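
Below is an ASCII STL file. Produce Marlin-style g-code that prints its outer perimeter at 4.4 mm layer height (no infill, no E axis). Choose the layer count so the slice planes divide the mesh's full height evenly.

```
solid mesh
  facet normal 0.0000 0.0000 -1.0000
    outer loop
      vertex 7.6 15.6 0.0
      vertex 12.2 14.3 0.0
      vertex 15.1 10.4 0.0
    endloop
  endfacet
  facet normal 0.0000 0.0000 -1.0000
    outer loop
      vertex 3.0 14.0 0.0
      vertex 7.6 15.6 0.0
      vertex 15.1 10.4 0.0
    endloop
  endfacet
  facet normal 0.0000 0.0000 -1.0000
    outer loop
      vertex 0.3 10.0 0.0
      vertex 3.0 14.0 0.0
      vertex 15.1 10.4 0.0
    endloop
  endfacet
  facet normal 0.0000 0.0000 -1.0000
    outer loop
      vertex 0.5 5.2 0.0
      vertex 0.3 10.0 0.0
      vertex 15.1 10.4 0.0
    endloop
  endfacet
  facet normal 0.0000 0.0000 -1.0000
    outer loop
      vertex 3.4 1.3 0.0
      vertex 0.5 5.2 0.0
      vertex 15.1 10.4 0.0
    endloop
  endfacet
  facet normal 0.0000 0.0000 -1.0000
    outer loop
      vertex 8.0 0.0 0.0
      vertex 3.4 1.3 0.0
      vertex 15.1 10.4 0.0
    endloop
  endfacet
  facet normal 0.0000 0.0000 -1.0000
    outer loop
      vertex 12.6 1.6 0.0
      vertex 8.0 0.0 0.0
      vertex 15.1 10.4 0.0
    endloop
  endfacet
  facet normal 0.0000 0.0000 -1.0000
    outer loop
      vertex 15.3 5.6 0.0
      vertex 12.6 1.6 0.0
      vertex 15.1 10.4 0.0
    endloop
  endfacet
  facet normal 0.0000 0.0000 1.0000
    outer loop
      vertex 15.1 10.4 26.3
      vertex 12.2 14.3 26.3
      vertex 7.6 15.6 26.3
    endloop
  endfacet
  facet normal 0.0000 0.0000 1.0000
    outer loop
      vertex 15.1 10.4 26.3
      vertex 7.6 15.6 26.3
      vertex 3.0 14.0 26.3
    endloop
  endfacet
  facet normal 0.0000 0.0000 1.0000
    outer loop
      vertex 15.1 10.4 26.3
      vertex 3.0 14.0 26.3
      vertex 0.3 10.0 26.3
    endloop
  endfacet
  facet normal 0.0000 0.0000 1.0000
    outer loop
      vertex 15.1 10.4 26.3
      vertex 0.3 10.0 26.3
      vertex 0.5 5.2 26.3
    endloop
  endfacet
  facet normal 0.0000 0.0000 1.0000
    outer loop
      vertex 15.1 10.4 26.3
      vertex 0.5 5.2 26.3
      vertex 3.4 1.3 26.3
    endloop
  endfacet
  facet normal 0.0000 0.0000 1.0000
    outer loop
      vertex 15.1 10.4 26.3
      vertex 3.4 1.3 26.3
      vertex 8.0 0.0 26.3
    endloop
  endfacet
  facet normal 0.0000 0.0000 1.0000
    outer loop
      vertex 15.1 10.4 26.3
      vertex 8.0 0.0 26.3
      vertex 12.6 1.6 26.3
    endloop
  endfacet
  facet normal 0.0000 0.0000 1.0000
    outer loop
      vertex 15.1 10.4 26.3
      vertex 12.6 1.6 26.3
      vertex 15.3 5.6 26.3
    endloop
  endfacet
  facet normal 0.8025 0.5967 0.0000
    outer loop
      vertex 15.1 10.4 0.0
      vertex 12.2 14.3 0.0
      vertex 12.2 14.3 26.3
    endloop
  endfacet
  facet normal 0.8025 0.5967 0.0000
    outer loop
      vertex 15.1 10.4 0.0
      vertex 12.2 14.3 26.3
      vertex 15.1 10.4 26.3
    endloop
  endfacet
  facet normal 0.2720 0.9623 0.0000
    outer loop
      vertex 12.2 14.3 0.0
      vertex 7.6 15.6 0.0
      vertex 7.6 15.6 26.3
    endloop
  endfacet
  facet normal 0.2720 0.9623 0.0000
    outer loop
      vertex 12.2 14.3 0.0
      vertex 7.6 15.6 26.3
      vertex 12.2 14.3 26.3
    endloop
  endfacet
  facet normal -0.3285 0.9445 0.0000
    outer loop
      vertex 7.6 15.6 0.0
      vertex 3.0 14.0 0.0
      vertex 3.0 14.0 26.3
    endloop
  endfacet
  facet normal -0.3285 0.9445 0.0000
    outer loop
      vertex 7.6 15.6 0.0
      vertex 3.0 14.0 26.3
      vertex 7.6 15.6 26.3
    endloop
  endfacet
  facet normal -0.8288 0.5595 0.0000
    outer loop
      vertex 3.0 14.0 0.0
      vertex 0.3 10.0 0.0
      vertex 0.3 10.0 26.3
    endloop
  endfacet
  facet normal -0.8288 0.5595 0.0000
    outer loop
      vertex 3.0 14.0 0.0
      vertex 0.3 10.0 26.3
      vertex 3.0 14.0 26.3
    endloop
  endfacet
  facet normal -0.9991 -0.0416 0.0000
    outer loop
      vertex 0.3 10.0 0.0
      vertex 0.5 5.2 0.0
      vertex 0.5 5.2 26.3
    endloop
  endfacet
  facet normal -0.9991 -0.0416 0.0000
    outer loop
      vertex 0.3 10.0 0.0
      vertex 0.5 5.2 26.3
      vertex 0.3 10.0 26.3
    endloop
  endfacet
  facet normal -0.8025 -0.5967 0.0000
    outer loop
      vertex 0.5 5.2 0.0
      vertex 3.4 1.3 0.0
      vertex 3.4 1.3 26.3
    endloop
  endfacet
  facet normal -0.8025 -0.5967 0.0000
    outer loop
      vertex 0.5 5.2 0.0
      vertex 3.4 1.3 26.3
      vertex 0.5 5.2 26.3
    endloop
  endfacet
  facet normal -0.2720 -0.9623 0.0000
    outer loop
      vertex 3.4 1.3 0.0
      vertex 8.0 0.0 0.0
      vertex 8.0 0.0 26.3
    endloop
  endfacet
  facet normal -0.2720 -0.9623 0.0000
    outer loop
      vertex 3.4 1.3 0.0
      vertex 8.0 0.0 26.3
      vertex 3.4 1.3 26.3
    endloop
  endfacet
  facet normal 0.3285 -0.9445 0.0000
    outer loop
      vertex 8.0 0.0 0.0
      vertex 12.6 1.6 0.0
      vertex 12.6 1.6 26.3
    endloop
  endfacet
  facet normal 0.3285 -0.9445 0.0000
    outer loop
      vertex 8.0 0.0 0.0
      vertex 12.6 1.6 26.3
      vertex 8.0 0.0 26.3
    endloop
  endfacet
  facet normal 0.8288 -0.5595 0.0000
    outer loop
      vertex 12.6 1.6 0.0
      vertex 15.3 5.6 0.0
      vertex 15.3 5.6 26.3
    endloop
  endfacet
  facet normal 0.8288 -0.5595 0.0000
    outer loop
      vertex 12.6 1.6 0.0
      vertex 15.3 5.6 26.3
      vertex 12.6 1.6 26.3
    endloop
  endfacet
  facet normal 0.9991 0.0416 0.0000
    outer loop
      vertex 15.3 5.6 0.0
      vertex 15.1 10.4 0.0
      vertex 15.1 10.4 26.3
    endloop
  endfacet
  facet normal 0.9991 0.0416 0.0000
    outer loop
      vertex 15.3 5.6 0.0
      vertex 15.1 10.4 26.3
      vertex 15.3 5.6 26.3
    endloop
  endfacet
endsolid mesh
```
; perimeter-only toolpath
G21 ; units = mm
G90 ; absolute positioning
G28 ; home
; layer 1
G0 Z4.4
G0 X15.1 Y10.4
G1 X12.2 Y14.3
G1 X7.6 Y15.6
G1 X3.0 Y14.0
G1 X0.3 Y10.0
G1 X0.5 Y5.2
G1 X3.4 Y1.3
G1 X8.0 Y0.0
G1 X12.6 Y1.6
G1 X15.3 Y5.6
G1 X15.1 Y10.4
; layer 2
G0 Z8.8
G0 X15.1 Y10.4
G1 X12.2 Y14.3
G1 X7.6 Y15.6
G1 X3.0 Y14.0
G1 X0.3 Y10.0
G1 X0.5 Y5.2
G1 X3.4 Y1.3
G1 X8.0 Y0.0
G1 X12.6 Y1.6
G1 X15.3 Y5.6
G1 X15.1 Y10.4
; layer 3
G0 Z13.2
G0 X15.1 Y10.4
G1 X12.2 Y14.3
G1 X7.6 Y15.6
G1 X3.0 Y14.0
G1 X0.3 Y10.0
G1 X0.5 Y5.2
G1 X3.4 Y1.3
G1 X8.0 Y0.0
G1 X12.6 Y1.6
G1 X15.3 Y5.6
G1 X15.1 Y10.4
; layer 4
G0 Z17.5
G0 X15.1 Y10.4
G1 X12.2 Y14.3
G1 X7.6 Y15.6
G1 X3.0 Y14.0
G1 X0.3 Y10.0
G1 X0.5 Y5.2
G1 X3.4 Y1.3
G1 X8.0 Y0.0
G1 X12.6 Y1.6
G1 X15.3 Y5.6
G1 X15.1 Y10.4
; layer 5
G0 Z21.9
G0 X15.1 Y10.4
G1 X12.2 Y14.3
G1 X7.6 Y15.6
G1 X3.0 Y14.0
G1 X0.3 Y10.0
G1 X0.5 Y5.2
G1 X3.4 Y1.3
G1 X8.0 Y0.0
G1 X12.6 Y1.6
G1 X15.3 Y5.6
G1 X15.1 Y10.4
; layer 6
G0 Z26.3
G0 X15.1 Y10.4
G1 X12.2 Y14.3
G1 X7.6 Y15.6
G1 X3.0 Y14.0
G1 X0.3 Y10.0
G1 X0.5 Y5.2
G1 X3.4 Y1.3
G1 X8.0 Y0.0
G1 X12.6 Y1.6
G1 X15.3 Y5.6
G1 X15.1 Y10.4
M2 ; end

The solid is a regular 10-sided prism (a cylinder approximated with 10 flat sides), circumscribed radius ≈ 7.8 mm, height ≈ 26.3 mm. Slicing at Δz = 4.4 mm — 6 equal slices spanning the solid's height, so layer i sits at z = i·h/6 — gives 6 non-empty perimeters. Each is a 10-segment closed polygon; G0 lifts to the layer z and rapids to the start vertex, then G1 traces the edges.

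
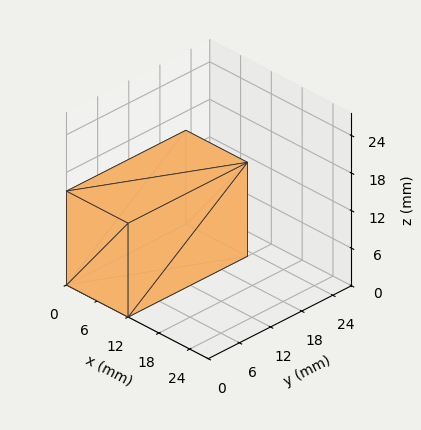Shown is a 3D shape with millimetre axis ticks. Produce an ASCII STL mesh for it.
Reading the render: the shape is a rectangular box, roughly 12 × 23 mm footprint and 15 mm tall (dimensions read to the nearest mm from the axis ticks). For the STL, each face is triangulated and given an outward normal.

solid part
  facet normal 0.0000 0.0000 -1.0000
    outer loop
      vertex 12.000 23.000 0.000
      vertex 12.000 0.000 0.000
      vertex 0.000 0.000 0.000
    endloop
  endfacet
  facet normal 0.0000 0.0000 -1.0000
    outer loop
      vertex 0.000 23.000 0.000
      vertex 12.000 23.000 0.000
      vertex 0.000 0.000 0.000
    endloop
  endfacet
  facet normal 0.0000 0.0000 1.0000
    outer loop
      vertex 0.000 0.000 15.000
      vertex 12.000 0.000 15.000
      vertex 12.000 23.000 15.000
    endloop
  endfacet
  facet normal 0.0000 0.0000 1.0000
    outer loop
      vertex 0.000 0.000 15.000
      vertex 12.000 23.000 15.000
      vertex 0.000 23.000 15.000
    endloop
  endfacet
  facet normal 0.0000 -1.0000 0.0000
    outer loop
      vertex 0.000 0.000 0.000
      vertex 12.000 0.000 0.000
      vertex 12.000 0.000 15.000
    endloop
  endfacet
  facet normal 0.0000 -1.0000 0.0000
    outer loop
      vertex 0.000 0.000 0.000
      vertex 12.000 0.000 15.000
      vertex 0.000 0.000 15.000
    endloop
  endfacet
  facet normal 0.0000 1.0000 0.0000
    outer loop
      vertex 12.000 23.000 15.000
      vertex 12.000 23.000 0.000
      vertex 0.000 23.000 0.000
    endloop
  endfacet
  facet normal 0.0000 1.0000 0.0000
    outer loop
      vertex 0.000 23.000 15.000
      vertex 12.000 23.000 15.000
      vertex 0.000 23.000 0.000
    endloop
  endfacet
  facet normal -1.0000 0.0000 0.0000
    outer loop
      vertex 0.000 23.000 15.000
      vertex 0.000 23.000 0.000
      vertex 0.000 0.000 0.000
    endloop
  endfacet
  facet normal -1.0000 0.0000 0.0000
    outer loop
      vertex 0.000 0.000 15.000
      vertex 0.000 23.000 15.000
      vertex 0.000 0.000 0.000
    endloop
  endfacet
  facet normal 1.0000 0.0000 0.0000
    outer loop
      vertex 12.000 0.000 0.000
      vertex 12.000 23.000 0.000
      vertex 12.000 23.000 15.000
    endloop
  endfacet
  facet normal 1.0000 0.0000 0.0000
    outer loop
      vertex 12.000 0.000 0.000
      vertex 12.000 23.000 15.000
      vertex 12.000 0.000 15.000
    endloop
  endfacet
endsolid part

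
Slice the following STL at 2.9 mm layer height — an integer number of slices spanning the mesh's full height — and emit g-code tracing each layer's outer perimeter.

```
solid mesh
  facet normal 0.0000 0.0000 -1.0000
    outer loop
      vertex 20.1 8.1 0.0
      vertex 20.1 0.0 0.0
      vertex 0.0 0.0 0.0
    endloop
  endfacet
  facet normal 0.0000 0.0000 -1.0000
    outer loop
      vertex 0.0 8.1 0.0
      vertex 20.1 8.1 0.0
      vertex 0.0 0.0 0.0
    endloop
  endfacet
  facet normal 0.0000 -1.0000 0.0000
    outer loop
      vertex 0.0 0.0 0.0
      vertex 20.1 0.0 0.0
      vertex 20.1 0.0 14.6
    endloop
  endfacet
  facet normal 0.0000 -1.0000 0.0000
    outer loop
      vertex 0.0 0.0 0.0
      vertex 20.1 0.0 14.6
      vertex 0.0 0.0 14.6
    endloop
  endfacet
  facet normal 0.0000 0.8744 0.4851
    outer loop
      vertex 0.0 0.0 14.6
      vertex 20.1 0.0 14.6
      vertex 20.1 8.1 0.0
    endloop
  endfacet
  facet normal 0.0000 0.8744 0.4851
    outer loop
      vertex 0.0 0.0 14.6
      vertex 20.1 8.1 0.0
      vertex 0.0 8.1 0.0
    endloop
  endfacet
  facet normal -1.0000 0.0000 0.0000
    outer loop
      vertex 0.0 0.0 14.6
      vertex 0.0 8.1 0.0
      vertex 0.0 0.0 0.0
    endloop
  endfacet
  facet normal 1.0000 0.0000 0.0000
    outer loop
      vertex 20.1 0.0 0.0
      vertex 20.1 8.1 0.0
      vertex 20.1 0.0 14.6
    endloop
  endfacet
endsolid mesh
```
; perimeter-only toolpath
G21 ; units = mm
G90 ; absolute positioning
G28 ; home
; layer 1
G0 Z2.9
G0 X0.0 Y0.0
G1 X20.1 Y0.0
G1 X20.1 Y6.5
G1 X0.0 Y6.5
G1 X0.0 Y0.0
; layer 2
G0 Z5.8
G0 X0.0 Y0.0
G1 X20.1 Y0.0
G1 X20.1 Y4.9
G1 X0.0 Y4.9
G1 X0.0 Y0.0
; layer 3
G0 Z8.8
G0 X0.0 Y0.0
G1 X20.1 Y0.0
G1 X20.1 Y3.2
G1 X0.0 Y3.2
G1 X0.0 Y0.0
; layer 4
G0 Z11.7
G0 X0.0 Y0.0
G1 X20.1 Y0.0
G1 X20.1 Y1.6
G1 X0.0 Y1.6
G1 X0.0 Y0.0
M2 ; end

The solid is a wedge (ramp): 20.1 × 8.1 mm base, rising to 14.6 mm along the y=0 edge and sloping linearly to z=0 at y=8.1. Slicing at Δz = 2.9 mm — 5 equal slices spanning the solid's height, so layer i sits at z = i·h/5 — gives 4 non-empty perimeters. Each is a 4-segment closed polygon; G0 lifts to the layer z and rapids to the start vertex, then G1 traces the edges. The cross-section shrinks linearly with z (the slice at the apex is degenerate and omitted).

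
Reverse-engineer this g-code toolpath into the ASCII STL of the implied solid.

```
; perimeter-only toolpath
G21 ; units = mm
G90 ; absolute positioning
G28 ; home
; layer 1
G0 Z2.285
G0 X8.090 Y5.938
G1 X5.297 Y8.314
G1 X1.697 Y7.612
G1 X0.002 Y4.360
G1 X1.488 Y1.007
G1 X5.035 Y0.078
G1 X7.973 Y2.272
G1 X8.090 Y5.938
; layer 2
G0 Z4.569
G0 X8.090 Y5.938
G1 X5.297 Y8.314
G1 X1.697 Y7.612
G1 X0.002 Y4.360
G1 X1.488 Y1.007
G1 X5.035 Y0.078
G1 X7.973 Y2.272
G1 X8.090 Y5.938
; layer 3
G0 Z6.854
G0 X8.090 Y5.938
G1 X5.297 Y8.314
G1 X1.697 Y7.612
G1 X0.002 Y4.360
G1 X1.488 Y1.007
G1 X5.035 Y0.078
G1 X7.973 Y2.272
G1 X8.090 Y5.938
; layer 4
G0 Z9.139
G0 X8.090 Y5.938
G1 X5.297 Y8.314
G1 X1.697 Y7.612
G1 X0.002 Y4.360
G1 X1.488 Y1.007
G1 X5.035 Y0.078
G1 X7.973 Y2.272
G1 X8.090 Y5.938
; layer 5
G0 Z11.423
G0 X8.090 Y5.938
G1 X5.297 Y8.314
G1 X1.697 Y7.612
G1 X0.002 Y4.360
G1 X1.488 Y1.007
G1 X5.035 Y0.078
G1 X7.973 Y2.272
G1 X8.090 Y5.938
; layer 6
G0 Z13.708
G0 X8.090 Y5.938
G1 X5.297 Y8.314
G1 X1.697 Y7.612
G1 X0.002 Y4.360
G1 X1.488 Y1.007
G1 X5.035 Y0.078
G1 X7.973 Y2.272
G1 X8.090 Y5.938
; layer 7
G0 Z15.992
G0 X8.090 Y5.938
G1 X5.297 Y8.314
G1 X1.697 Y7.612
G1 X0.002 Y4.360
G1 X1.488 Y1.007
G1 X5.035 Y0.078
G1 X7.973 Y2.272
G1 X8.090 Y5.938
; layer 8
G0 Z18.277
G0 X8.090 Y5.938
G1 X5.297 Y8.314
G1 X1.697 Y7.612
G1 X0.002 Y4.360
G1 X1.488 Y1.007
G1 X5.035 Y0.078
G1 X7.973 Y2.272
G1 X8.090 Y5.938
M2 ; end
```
solid part
  facet normal 0.0000 0.0000 -1.0000
    outer loop
      vertex 1.697 7.612 0.000
      vertex 5.297 8.314 0.000
      vertex 8.090 5.938 0.000
    endloop
  endfacet
  facet normal 0.0000 0.0000 -1.0000
    outer loop
      vertex 0.002 4.360 0.000
      vertex 1.697 7.612 0.000
      vertex 8.090 5.938 0.000
    endloop
  endfacet
  facet normal 0.0000 0.0000 -1.0000
    outer loop
      vertex 1.488 1.007 0.000
      vertex 0.002 4.360 0.000
      vertex 8.090 5.938 0.000
    endloop
  endfacet
  facet normal 0.0000 0.0000 -1.0000
    outer loop
      vertex 5.035 0.078 0.000
      vertex 1.488 1.007 0.000
      vertex 8.090 5.938 0.000
    endloop
  endfacet
  facet normal 0.0000 0.0000 -1.0000
    outer loop
      vertex 7.973 2.272 0.000
      vertex 5.035 0.078 0.000
      vertex 8.090 5.938 0.000
    endloop
  endfacet
  facet normal 0.0000 0.0000 1.0000
    outer loop
      vertex 8.090 5.938 18.277
      vertex 5.297 8.314 18.277
      vertex 1.697 7.612 18.277
    endloop
  endfacet
  facet normal 0.0000 0.0000 1.0000
    outer loop
      vertex 8.090 5.938 18.277
      vertex 1.697 7.612 18.277
      vertex 0.002 4.360 18.277
    endloop
  endfacet
  facet normal 0.0000 0.0000 1.0000
    outer loop
      vertex 8.090 5.938 18.277
      vertex 0.002 4.360 18.277
      vertex 1.488 1.007 18.277
    endloop
  endfacet
  facet normal 0.0000 0.0000 1.0000
    outer loop
      vertex 8.090 5.938 18.277
      vertex 1.488 1.007 18.277
      vertex 5.035 0.078 18.277
    endloop
  endfacet
  facet normal 0.0000 0.0000 1.0000
    outer loop
      vertex 8.090 5.938 18.277
      vertex 5.035 0.078 18.277
      vertex 7.973 2.272 18.277
    endloop
  endfacet
  facet normal 0.6480 0.7617 0.0000
    outer loop
      vertex 8.090 5.938 0.000
      vertex 5.297 8.314 0.000
      vertex 5.297 8.314 18.277
    endloop
  endfacet
  facet normal 0.6480 0.7617 0.0000
    outer loop
      vertex 8.090 5.938 0.000
      vertex 5.297 8.314 18.277
      vertex 8.090 5.938 18.277
    endloop
  endfacet
  facet normal -0.1914 0.9815 0.0000
    outer loop
      vertex 5.297 8.314 0.000
      vertex 1.697 7.612 0.000
      vertex 1.697 7.612 18.277
    endloop
  endfacet
  facet normal -0.1914 0.9815 0.0000
    outer loop
      vertex 5.297 8.314 0.000
      vertex 1.697 7.612 18.277
      vertex 5.297 8.314 18.277
    endloop
  endfacet
  facet normal -0.8868 0.4622 0.0000
    outer loop
      vertex 1.697 7.612 0.000
      vertex 0.002 4.360 0.000
      vertex 0.002 4.360 18.277
    endloop
  endfacet
  facet normal -0.8868 0.4622 0.0000
    outer loop
      vertex 1.697 7.612 0.000
      vertex 0.002 4.360 18.277
      vertex 1.697 7.612 18.277
    endloop
  endfacet
  facet normal -0.9142 -0.4052 0.0000
    outer loop
      vertex 0.002 4.360 0.000
      vertex 1.488 1.007 0.000
      vertex 1.488 1.007 18.277
    endloop
  endfacet
  facet normal -0.9142 -0.4052 0.0000
    outer loop
      vertex 0.002 4.360 0.000
      vertex 1.488 1.007 18.277
      vertex 0.002 4.360 18.277
    endloop
  endfacet
  facet normal -0.2534 -0.9674 0.0000
    outer loop
      vertex 1.488 1.007 0.000
      vertex 5.035 0.078 0.000
      vertex 5.035 0.078 18.277
    endloop
  endfacet
  facet normal -0.2534 -0.9674 0.0000
    outer loop
      vertex 1.488 1.007 0.000
      vertex 5.035 0.078 18.277
      vertex 1.488 1.007 18.277
    endloop
  endfacet
  facet normal 0.5983 -0.8012 0.0000
    outer loop
      vertex 5.035 0.078 0.000
      vertex 7.973 2.272 0.000
      vertex 7.973 2.272 18.277
    endloop
  endfacet
  facet normal 0.5983 -0.8012 0.0000
    outer loop
      vertex 5.035 0.078 0.000
      vertex 7.973 2.272 18.277
      vertex 5.035 0.078 18.277
    endloop
  endfacet
  facet normal 0.9995 -0.0319 0.0000
    outer loop
      vertex 7.973 2.272 0.000
      vertex 8.090 5.938 0.000
      vertex 8.090 5.938 18.277
    endloop
  endfacet
  facet normal 0.9995 -0.0319 0.0000
    outer loop
      vertex 7.973 2.272 0.000
      vertex 8.090 5.938 18.277
      vertex 7.973 2.272 18.277
    endloop
  endfacet
endsolid part

The G0 Z moves step by Δz≈2.285 mm. Every layer's G1 loop is the same polygon, so the solid is a straight extrusion of it from z=0 to z≈18.3. Closing with flat bottom and top caps and triangulating gives 24 facets — a regular 7-sided prism (a cylinder approximated with 7 flat sides), circumscribed radius ≈ 4.23 mm, height ≈ 18.3 mm.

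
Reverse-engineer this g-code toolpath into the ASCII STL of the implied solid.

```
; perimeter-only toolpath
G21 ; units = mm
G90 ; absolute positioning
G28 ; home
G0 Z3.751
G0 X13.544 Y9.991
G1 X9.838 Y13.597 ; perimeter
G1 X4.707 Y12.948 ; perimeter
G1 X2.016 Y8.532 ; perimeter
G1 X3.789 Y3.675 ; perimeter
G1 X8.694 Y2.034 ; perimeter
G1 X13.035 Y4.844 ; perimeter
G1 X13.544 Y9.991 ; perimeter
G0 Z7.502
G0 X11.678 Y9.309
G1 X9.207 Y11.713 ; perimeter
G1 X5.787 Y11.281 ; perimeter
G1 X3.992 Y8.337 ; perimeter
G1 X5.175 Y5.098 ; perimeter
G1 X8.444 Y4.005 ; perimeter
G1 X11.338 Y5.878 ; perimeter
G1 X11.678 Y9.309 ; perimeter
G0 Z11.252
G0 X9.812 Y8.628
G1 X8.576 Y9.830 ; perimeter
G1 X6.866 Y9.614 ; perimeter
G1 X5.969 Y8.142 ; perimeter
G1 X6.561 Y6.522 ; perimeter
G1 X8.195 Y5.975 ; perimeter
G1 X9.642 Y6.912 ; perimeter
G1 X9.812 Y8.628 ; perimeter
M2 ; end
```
solid part
  facet normal 0.0000 0.0000 -1.0000
    outer loop
      vertex 3.627 14.616 0.000
      vertex 10.468 15.481 0.000
      vertex 15.410 10.672 0.000
    endloop
  endfacet
  facet normal 0.0000 0.0000 -1.0000
    outer loop
      vertex 0.039 8.728 0.000
      vertex 3.627 14.616 0.000
      vertex 15.410 10.672 0.000
    endloop
  endfacet
  facet normal 0.0000 0.0000 -1.0000
    outer loop
      vertex 2.404 2.251 0.000
      vertex 0.039 8.728 0.000
      vertex 15.410 10.672 0.000
    endloop
  endfacet
  facet normal 0.0000 0.0000 -1.0000
    outer loop
      vertex 8.943 0.063 0.000
      vertex 2.404 2.251 0.000
      vertex 15.410 10.672 0.000
    endloop
  endfacet
  facet normal 0.0000 0.0000 -1.0000
    outer loop
      vertex 14.731 3.810 0.000
      vertex 8.943 0.063 0.000
      vertex 15.410 10.672 0.000
    endloop
  endfacet
  facet normal 0.6294 0.6468 0.4307
    outer loop
      vertex 15.410 10.672 0.000
      vertex 10.468 15.481 0.000
      vertex 7.946 7.946 15.003
    endloop
  endfacet
  facet normal -0.1132 0.8954 0.4307
    outer loop
      vertex 10.468 15.481 0.000
      vertex 3.627 14.616 0.000
      vertex 7.946 7.946 15.003
    endloop
  endfacet
  facet normal -0.7707 0.4696 0.4307
    outer loop
      vertex 3.627 14.616 0.000
      vertex 0.039 8.728 0.000
      vertex 7.946 7.946 15.003
    endloop
  endfacet
  facet normal -0.8478 -0.3096 0.4307
    outer loop
      vertex 0.039 8.728 0.000
      vertex 2.404 2.251 0.000
      vertex 7.946 7.946 15.003
    endloop
  endfacet
  facet normal -0.2864 -0.8559 0.4307
    outer loop
      vertex 2.404 2.251 0.000
      vertex 8.943 0.063 0.000
      vertex 7.946 7.946 15.003
    endloop
  endfacet
  facet normal 0.4905 -0.7576 0.4307
    outer loop
      vertex 8.943 0.063 0.000
      vertex 14.731 3.810 0.000
      vertex 7.946 7.946 15.003
    endloop
  endfacet
  facet normal 0.8981 -0.0889 0.4307
    outer loop
      vertex 14.731 3.810 0.000
      vertex 15.410 10.672 0.000
      vertex 7.946 7.946 15.003
    endloop
  endfacet
endsolid part

The G0 Z moves step by Δz≈3.751 mm. The G1 loops shrink linearly with z, so the solid tapers from its base footprint up to z≈15. Closing with a flat bottom cap and the tapered top and triangulating gives 12 facets — a regular 7-sided pyramid, base circumscribed radius ≈ 7.95 mm, apex at z ≈ 15 mm.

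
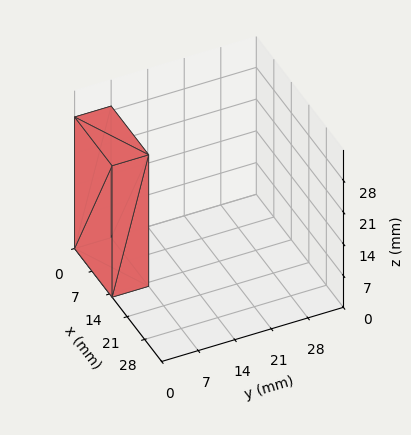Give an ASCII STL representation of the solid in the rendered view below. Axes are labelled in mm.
Reading the render: the shape is a rectangular box, roughly 15 × 7 mm footprint and 29 mm tall (dimensions read to the nearest mm from the axis ticks). For the STL, each face is triangulated and given an outward normal.

solid part
  facet normal 0.0000 0.0000 -1.0000
    outer loop
      vertex 15.00 7.00 0.00
      vertex 15.00 0.00 0.00
      vertex 0.00 0.00 0.00
    endloop
  endfacet
  facet normal 0.0000 0.0000 -1.0000
    outer loop
      vertex 0.00 7.00 0.00
      vertex 15.00 7.00 0.00
      vertex 0.00 0.00 0.00
    endloop
  endfacet
  facet normal 0.0000 0.0000 1.0000
    outer loop
      vertex 0.00 0.00 29.00
      vertex 15.00 0.00 29.00
      vertex 15.00 7.00 29.00
    endloop
  endfacet
  facet normal 0.0000 0.0000 1.0000
    outer loop
      vertex 0.00 0.00 29.00
      vertex 15.00 7.00 29.00
      vertex 0.00 7.00 29.00
    endloop
  endfacet
  facet normal 0.0000 -1.0000 0.0000
    outer loop
      vertex 0.00 0.00 0.00
      vertex 15.00 0.00 0.00
      vertex 15.00 0.00 29.00
    endloop
  endfacet
  facet normal 0.0000 -1.0000 0.0000
    outer loop
      vertex 0.00 0.00 0.00
      vertex 15.00 0.00 29.00
      vertex 0.00 0.00 29.00
    endloop
  endfacet
  facet normal 0.0000 1.0000 0.0000
    outer loop
      vertex 15.00 7.00 29.00
      vertex 15.00 7.00 0.00
      vertex 0.00 7.00 0.00
    endloop
  endfacet
  facet normal 0.0000 1.0000 0.0000
    outer loop
      vertex 0.00 7.00 29.00
      vertex 15.00 7.00 29.00
      vertex 0.00 7.00 0.00
    endloop
  endfacet
  facet normal -1.0000 0.0000 0.0000
    outer loop
      vertex 0.00 7.00 29.00
      vertex 0.00 7.00 0.00
      vertex 0.00 0.00 0.00
    endloop
  endfacet
  facet normal -1.0000 0.0000 0.0000
    outer loop
      vertex 0.00 0.00 29.00
      vertex 0.00 7.00 29.00
      vertex 0.00 0.00 0.00
    endloop
  endfacet
  facet normal 1.0000 0.0000 0.0000
    outer loop
      vertex 15.00 0.00 0.00
      vertex 15.00 7.00 0.00
      vertex 15.00 7.00 29.00
    endloop
  endfacet
  facet normal 1.0000 0.0000 0.0000
    outer loop
      vertex 15.00 0.00 0.00
      vertex 15.00 7.00 29.00
      vertex 15.00 0.00 29.00
    endloop
  endfacet
endsolid part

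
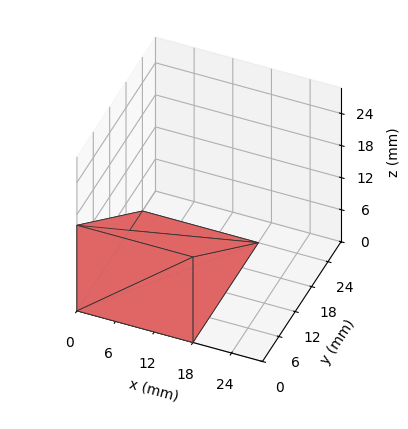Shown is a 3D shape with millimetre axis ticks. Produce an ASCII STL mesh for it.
Reading the render: the shape is a wedge (ramp): 18 × 24 mm base, rising to 16 mm along the y=0 edge and sloping linearly to z=0 at y=24 (dimensions read to the nearest mm from the axis ticks). For the STL, each face is triangulated and given an outward normal.

solid part
  facet normal 0.0000 0.0000 -1.0000
    outer loop
      vertex 18.00 24.00 0.00
      vertex 18.00 0.00 0.00
      vertex 0.00 0.00 0.00
    endloop
  endfacet
  facet normal 0.0000 0.0000 -1.0000
    outer loop
      vertex 0.00 24.00 0.00
      vertex 18.00 24.00 0.00
      vertex 0.00 0.00 0.00
    endloop
  endfacet
  facet normal 0.0000 -1.0000 0.0000
    outer loop
      vertex 0.00 0.00 0.00
      vertex 18.00 0.00 0.00
      vertex 18.00 0.00 16.00
    endloop
  endfacet
  facet normal 0.0000 -1.0000 0.0000
    outer loop
      vertex 0.00 0.00 0.00
      vertex 18.00 0.00 16.00
      vertex 0.00 0.00 16.00
    endloop
  endfacet
  facet normal 0.0000 0.5547 0.8321
    outer loop
      vertex 0.00 0.00 16.00
      vertex 18.00 0.00 16.00
      vertex 18.00 24.00 0.00
    endloop
  endfacet
  facet normal 0.0000 0.5547 0.8321
    outer loop
      vertex 0.00 0.00 16.00
      vertex 18.00 24.00 0.00
      vertex 0.00 24.00 0.00
    endloop
  endfacet
  facet normal -1.0000 0.0000 0.0000
    outer loop
      vertex 0.00 0.00 16.00
      vertex 0.00 24.00 0.00
      vertex 0.00 0.00 0.00
    endloop
  endfacet
  facet normal 1.0000 0.0000 0.0000
    outer loop
      vertex 18.00 0.00 0.00
      vertex 18.00 24.00 0.00
      vertex 18.00 0.00 16.00
    endloop
  endfacet
endsolid part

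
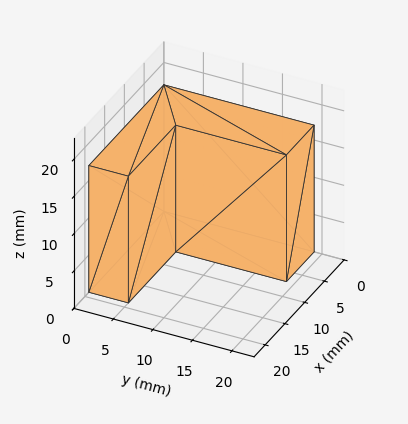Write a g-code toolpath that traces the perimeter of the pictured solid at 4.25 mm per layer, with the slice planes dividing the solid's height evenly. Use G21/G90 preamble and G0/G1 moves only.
Reading the render: the shape is an L-shaped prism: outer 19 × 19 mm, arm thicknesses ≈ 5 mm (horizontal) and 7 mm (vertical), extruded 17 mm in z (dimensions read to the nearest mm from the axis ticks). For the g-code, the solid's height is divided into equal slices at the stated Δz and each level perimeter traced with G1 moves after a G0 lift.

; perimeter-only toolpath
G21 ; units = mm
G90 ; absolute positioning
G28 ; home
; layer 1
G0 Z4.25
G0 X0.00 Y0.00
G1 X19.00 Y0.00
G1 X19.00 Y5.00
G1 X7.00 Y5.00
G1 X7.00 Y19.00
G1 X0.00 Y19.00
G1 X0.00 Y0.00
; layer 2
G0 Z8.50
G0 X0.00 Y0.00
G1 X19.00 Y0.00
G1 X19.00 Y5.00
G1 X7.00 Y5.00
G1 X7.00 Y19.00
G1 X0.00 Y19.00
G1 X0.00 Y0.00
; layer 3
G0 Z12.75
G0 X0.00 Y0.00
G1 X19.00 Y0.00
G1 X19.00 Y5.00
G1 X7.00 Y5.00
G1 X7.00 Y19.00
G1 X0.00 Y19.00
G1 X0.00 Y0.00
; layer 4
G0 Z17.00
G0 X0.00 Y0.00
G1 X19.00 Y0.00
G1 X19.00 Y5.00
G1 X7.00 Y5.00
G1 X7.00 Y19.00
G1 X0.00 Y19.00
G1 X0.00 Y0.00
M2 ; end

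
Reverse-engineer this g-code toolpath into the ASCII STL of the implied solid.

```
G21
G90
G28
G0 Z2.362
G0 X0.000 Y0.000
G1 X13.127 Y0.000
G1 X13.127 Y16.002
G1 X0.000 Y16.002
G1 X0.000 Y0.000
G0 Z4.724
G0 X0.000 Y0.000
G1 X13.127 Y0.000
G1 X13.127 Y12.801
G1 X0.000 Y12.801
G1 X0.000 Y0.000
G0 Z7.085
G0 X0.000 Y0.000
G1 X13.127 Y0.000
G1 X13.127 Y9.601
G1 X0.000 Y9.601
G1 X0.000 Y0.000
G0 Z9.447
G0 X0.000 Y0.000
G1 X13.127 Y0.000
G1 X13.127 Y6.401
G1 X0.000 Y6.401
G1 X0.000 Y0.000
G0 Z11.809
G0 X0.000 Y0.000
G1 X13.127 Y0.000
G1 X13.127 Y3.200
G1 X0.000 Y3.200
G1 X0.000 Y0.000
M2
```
solid part
  facet normal 0.0000 0.0000 -1.0000
    outer loop
      vertex 13.127 19.202 0.000
      vertex 13.127 0.000 0.000
      vertex 0.000 0.000 0.000
    endloop
  endfacet
  facet normal 0.0000 0.0000 -1.0000
    outer loop
      vertex 0.000 19.202 0.000
      vertex 13.127 19.202 0.000
      vertex 0.000 0.000 0.000
    endloop
  endfacet
  facet normal 0.0000 -1.0000 0.0000
    outer loop
      vertex 0.000 0.000 0.000
      vertex 13.127 0.000 0.000
      vertex 13.127 0.000 14.171
    endloop
  endfacet
  facet normal 0.0000 -1.0000 0.0000
    outer loop
      vertex 0.000 0.000 0.000
      vertex 13.127 0.000 14.171
      vertex 0.000 0.000 14.171
    endloop
  endfacet
  facet normal 0.0000 0.5938 0.8046
    outer loop
      vertex 0.000 0.000 14.171
      vertex 13.127 0.000 14.171
      vertex 13.127 19.202 0.000
    endloop
  endfacet
  facet normal 0.0000 0.5938 0.8046
    outer loop
      vertex 0.000 0.000 14.171
      vertex 13.127 19.202 0.000
      vertex 0.000 19.202 0.000
    endloop
  endfacet
  facet normal -1.0000 0.0000 0.0000
    outer loop
      vertex 0.000 0.000 14.171
      vertex 0.000 19.202 0.000
      vertex 0.000 0.000 0.000
    endloop
  endfacet
  facet normal 1.0000 0.0000 0.0000
    outer loop
      vertex 13.127 0.000 0.000
      vertex 13.127 19.202 0.000
      vertex 13.127 0.000 14.171
    endloop
  endfacet
endsolid part

The G0 Z moves step by Δz≈2.362 mm. The G1 loops shrink linearly with z, so the solid tapers from its base footprint up to z≈14.2. Closing with a flat bottom cap and the tapered top and triangulating gives 8 facets — a wedge (ramp): 13.1 × 19.2 mm base, rising to 14.2 mm along the y=0 edge and sloping linearly to z=0 at y=19.2.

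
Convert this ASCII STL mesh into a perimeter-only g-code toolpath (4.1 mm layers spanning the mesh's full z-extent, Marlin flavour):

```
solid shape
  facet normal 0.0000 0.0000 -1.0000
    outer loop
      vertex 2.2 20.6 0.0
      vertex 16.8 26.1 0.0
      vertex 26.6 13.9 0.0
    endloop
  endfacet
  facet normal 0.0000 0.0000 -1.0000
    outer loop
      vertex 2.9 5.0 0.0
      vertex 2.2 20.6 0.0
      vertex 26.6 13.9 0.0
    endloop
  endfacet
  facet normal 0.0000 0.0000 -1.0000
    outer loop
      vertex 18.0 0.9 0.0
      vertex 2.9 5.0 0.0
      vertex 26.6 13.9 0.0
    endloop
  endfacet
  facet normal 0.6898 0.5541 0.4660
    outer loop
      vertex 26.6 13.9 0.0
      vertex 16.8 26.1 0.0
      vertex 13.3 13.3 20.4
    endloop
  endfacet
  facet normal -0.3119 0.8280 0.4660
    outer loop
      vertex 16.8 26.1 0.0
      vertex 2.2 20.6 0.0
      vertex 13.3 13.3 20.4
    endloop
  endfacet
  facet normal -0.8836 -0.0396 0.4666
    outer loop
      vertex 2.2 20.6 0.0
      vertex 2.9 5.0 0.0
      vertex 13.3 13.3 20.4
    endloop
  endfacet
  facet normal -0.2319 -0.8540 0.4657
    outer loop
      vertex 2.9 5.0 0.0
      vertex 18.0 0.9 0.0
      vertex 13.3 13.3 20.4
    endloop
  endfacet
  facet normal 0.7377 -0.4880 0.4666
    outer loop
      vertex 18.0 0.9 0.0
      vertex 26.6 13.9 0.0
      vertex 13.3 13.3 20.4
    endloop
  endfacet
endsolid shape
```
; perimeter-only toolpath
G21 ; units = mm
G90 ; absolute positioning
G28 ; home
; layer 1
G0 Z4.1
G0 X23.9 Y13.8
G1 X16.1 Y23.5
G1 X4.4 Y19.1
G1 X5.0 Y6.7
G1 X17.1 Y3.4
G1 X23.9 Y13.8
; layer 2
G0 Z8.2
G0 X21.3 Y13.7
G1 X15.4 Y21.0
G1 X6.6 Y17.7
G1 X7.1 Y8.3
G1 X16.1 Y5.9
G1 X21.3 Y13.7
; layer 3
G0 Z12.2
G0 X18.6 Y13.5
G1 X14.7 Y18.4
G1 X8.9 Y16.2
G1 X9.1 Y10.0
G1 X15.2 Y8.3
G1 X18.6 Y13.5
; layer 4
G0 Z16.3
G0 X16.0 Y13.4
G1 X14.0 Y15.9
G1 X11.1 Y14.8
G1 X11.2 Y11.6
G1 X14.2 Y10.8
G1 X16.0 Y13.4
M2 ; end

The solid is a regular 5-sided pyramid, base circumscribed radius ≈ 13.3 mm, apex at z ≈ 20.4 mm. Slicing at Δz = 4.1 mm — 5 equal slices spanning the solid's height, so layer i sits at z = i·h/5 — gives 4 non-empty perimeters. Each is a 5-segment closed polygon; G0 lifts to the layer z and rapids to the start vertex, then G1 traces the edges. The cross-section shrinks linearly with z (the slice at the apex is degenerate and omitted).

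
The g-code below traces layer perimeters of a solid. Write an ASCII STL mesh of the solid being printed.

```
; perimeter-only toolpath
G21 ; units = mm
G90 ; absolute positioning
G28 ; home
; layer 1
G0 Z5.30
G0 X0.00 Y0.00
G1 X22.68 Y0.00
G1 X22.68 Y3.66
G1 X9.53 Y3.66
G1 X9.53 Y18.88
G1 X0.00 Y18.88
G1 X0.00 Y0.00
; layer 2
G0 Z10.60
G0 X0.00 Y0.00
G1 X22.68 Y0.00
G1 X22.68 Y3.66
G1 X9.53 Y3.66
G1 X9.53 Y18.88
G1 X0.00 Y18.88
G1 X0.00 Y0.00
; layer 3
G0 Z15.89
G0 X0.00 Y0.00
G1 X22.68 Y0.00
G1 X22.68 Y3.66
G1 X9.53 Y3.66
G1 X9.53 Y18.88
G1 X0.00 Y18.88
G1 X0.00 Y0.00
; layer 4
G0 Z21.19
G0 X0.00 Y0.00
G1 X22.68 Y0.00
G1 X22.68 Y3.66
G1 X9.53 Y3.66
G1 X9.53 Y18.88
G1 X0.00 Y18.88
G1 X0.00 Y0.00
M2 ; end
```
solid part
  facet normal 0.0000 0.0000 -1.0000
    outer loop
      vertex 22.68 3.66 0.00
      vertex 22.68 0.00 0.00
      vertex 0.00 0.00 0.00
    endloop
  endfacet
  facet normal 0.0000 0.0000 -1.0000
    outer loop
      vertex 9.53 3.66 0.00
      vertex 22.68 3.66 0.00
      vertex 0.00 0.00 0.00
    endloop
  endfacet
  facet normal 0.0000 0.0000 -1.0000
    outer loop
      vertex 9.53 18.88 0.00
      vertex 9.53 3.66 0.00
      vertex 0.00 0.00 0.00
    endloop
  endfacet
  facet normal 0.0000 0.0000 -1.0000
    outer loop
      vertex 0.00 18.88 0.00
      vertex 9.53 18.88 0.00
      vertex 0.00 0.00 0.00
    endloop
  endfacet
  facet normal 0.0000 0.0000 1.0000
    outer loop
      vertex 0.00 0.00 21.19
      vertex 22.68 0.00 21.19
      vertex 22.68 3.66 21.19
    endloop
  endfacet
  facet normal 0.0000 0.0000 1.0000
    outer loop
      vertex 0.00 0.00 21.19
      vertex 22.68 3.66 21.19
      vertex 9.53 3.66 21.19
    endloop
  endfacet
  facet normal 0.0000 0.0000 1.0000
    outer loop
      vertex 0.00 0.00 21.19
      vertex 9.53 3.66 21.19
      vertex 9.53 18.88 21.19
    endloop
  endfacet
  facet normal 0.0000 0.0000 1.0000
    outer loop
      vertex 0.00 0.00 21.19
      vertex 9.53 18.88 21.19
      vertex 0.00 18.88 21.19
    endloop
  endfacet
  facet normal 0.0000 -1.0000 0.0000
    outer loop
      vertex 0.00 0.00 0.00
      vertex 22.68 0.00 0.00
      vertex 22.68 0.00 21.19
    endloop
  endfacet
  facet normal 0.0000 -1.0000 0.0000
    outer loop
      vertex 0.00 0.00 0.00
      vertex 22.68 0.00 21.19
      vertex 0.00 0.00 21.19
    endloop
  endfacet
  facet normal 1.0000 0.0000 0.0000
    outer loop
      vertex 22.68 0.00 0.00
      vertex 22.68 3.66 0.00
      vertex 22.68 3.66 21.19
    endloop
  endfacet
  facet normal 1.0000 0.0000 0.0000
    outer loop
      vertex 22.68 0.00 0.00
      vertex 22.68 3.66 21.19
      vertex 22.68 0.00 21.19
    endloop
  endfacet
  facet normal 0.0000 1.0000 0.0000
    outer loop
      vertex 22.68 3.66 0.00
      vertex 9.53 3.66 0.00
      vertex 9.53 3.66 21.19
    endloop
  endfacet
  facet normal 0.0000 1.0000 0.0000
    outer loop
      vertex 22.68 3.66 0.00
      vertex 9.53 3.66 21.19
      vertex 22.68 3.66 21.19
    endloop
  endfacet
  facet normal 1.0000 0.0000 0.0000
    outer loop
      vertex 9.53 3.66 0.00
      vertex 9.53 18.88 0.00
      vertex 9.53 18.88 21.19
    endloop
  endfacet
  facet normal 1.0000 0.0000 0.0000
    outer loop
      vertex 9.53 3.66 0.00
      vertex 9.53 18.88 21.19
      vertex 9.53 3.66 21.19
    endloop
  endfacet
  facet normal 0.0000 1.0000 0.0000
    outer loop
      vertex 9.53 18.88 0.00
      vertex 0.00 18.88 0.00
      vertex 0.00 18.88 21.19
    endloop
  endfacet
  facet normal 0.0000 1.0000 0.0000
    outer loop
      vertex 9.53 18.88 0.00
      vertex 0.00 18.88 21.19
      vertex 9.53 18.88 21.19
    endloop
  endfacet
  facet normal -1.0000 0.0000 0.0000
    outer loop
      vertex 0.00 18.88 0.00
      vertex 0.00 0.00 0.00
      vertex 0.00 0.00 21.19
    endloop
  endfacet
  facet normal -1.0000 0.0000 0.0000
    outer loop
      vertex 0.00 18.88 0.00
      vertex 0.00 0.00 21.19
      vertex 0.00 18.88 21.19
    endloop
  endfacet
endsolid part

The G0 Z moves step by Δz≈5.30 mm. Every layer's G1 loop is the same polygon, so the solid is a straight extrusion of it from z=0 to z≈21.2. Closing with flat bottom and top caps and triangulating gives 20 facets — an L-shaped prism: outer 22.7 × 18.9 mm, arm thicknesses ≈ 3.66 mm (horizontal) and 9.53 mm (vertical), extruded 21.2 mm in z.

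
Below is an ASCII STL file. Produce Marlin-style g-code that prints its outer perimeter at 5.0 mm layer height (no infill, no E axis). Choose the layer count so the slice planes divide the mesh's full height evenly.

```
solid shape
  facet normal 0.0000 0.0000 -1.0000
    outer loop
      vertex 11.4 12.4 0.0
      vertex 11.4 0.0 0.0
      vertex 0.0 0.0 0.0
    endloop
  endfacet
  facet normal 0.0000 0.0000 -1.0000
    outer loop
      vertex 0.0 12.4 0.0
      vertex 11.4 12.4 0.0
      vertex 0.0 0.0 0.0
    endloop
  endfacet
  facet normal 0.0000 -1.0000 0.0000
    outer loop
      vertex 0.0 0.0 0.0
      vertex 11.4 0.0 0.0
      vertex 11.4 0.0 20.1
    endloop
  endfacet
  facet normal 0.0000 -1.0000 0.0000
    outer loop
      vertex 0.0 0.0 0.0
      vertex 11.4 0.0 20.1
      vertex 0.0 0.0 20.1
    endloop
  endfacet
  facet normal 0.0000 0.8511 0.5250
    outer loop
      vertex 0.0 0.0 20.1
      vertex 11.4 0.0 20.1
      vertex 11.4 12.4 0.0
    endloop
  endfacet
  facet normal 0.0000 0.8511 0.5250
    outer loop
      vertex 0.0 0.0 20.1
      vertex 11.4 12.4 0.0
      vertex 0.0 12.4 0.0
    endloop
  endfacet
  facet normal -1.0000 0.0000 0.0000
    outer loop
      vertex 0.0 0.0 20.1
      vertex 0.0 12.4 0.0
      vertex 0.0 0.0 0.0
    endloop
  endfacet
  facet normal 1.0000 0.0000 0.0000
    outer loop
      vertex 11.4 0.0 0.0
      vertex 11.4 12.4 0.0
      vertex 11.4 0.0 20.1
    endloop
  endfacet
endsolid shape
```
; perimeter-only toolpath
G21 ; units = mm
G90 ; absolute positioning
G28 ; home
; layer 1
G0 Z5.0
G0 X0.0 Y0.0
G1 X11.4 Y0.0
G1 X11.4 Y9.3
G1 X0.0 Y9.3
G1 X0.0 Y0.0
; layer 2
G0 Z10.1
G0 X0.0 Y0.0
G1 X11.4 Y0.0
G1 X11.4 Y6.2
G1 X0.0 Y6.2
G1 X0.0 Y0.0
; layer 3
G0 Z15.1
G0 X0.0 Y0.0
G1 X11.4 Y0.0
G1 X11.4 Y3.1
G1 X0.0 Y3.1
G1 X0.0 Y0.0
M2 ; end

The solid is a wedge (ramp): 11.4 × 12.4 mm base, rising to 20.1 mm along the y=0 edge and sloping linearly to z=0 at y=12.4. Slicing at Δz = 5.0 mm — 4 equal slices spanning the solid's height, so layer i sits at z = i·h/4 — gives 3 non-empty perimeters. Each is a 4-segment closed polygon; G0 lifts to the layer z and rapids to the start vertex, then G1 traces the edges. The cross-section shrinks linearly with z (the slice at the apex is degenerate and omitted).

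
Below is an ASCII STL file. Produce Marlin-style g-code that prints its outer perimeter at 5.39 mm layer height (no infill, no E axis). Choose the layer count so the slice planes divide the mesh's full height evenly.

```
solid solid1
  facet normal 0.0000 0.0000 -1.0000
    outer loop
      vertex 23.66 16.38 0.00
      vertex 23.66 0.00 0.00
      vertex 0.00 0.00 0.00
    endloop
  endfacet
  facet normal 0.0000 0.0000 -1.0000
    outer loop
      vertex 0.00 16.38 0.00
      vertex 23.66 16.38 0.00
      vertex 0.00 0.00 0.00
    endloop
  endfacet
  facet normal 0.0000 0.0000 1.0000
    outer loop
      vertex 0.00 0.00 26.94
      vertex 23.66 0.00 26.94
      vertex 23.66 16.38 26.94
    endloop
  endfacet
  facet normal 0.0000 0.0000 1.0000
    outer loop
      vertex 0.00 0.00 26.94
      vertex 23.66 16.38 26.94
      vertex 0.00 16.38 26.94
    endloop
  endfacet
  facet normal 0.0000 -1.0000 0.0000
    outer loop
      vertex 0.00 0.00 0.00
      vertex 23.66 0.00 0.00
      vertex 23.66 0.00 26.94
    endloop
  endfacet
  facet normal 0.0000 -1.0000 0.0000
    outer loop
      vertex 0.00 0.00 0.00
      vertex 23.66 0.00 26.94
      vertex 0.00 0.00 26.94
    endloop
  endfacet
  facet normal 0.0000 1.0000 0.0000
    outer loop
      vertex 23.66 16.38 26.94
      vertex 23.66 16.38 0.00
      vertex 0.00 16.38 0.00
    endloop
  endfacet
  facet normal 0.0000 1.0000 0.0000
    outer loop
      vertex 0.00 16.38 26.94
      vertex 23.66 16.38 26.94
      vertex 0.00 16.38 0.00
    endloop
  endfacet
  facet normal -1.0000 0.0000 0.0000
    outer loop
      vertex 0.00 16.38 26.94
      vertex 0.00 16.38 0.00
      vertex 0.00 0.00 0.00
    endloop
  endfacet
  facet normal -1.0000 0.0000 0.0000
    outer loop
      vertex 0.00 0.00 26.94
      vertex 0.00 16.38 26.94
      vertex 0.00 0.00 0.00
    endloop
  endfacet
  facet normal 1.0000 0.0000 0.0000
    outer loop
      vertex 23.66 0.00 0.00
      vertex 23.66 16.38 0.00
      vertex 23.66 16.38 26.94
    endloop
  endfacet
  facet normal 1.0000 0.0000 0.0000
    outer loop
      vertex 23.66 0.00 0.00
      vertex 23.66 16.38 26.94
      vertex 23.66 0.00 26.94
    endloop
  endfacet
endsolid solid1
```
; perimeter-only toolpath
G21 ; units = mm
G90 ; absolute positioning
G28 ; home
; layer 1
G0 Z5.39
G0 X0.00 Y0.00
G1 X23.66 Y0.00
G1 X23.66 Y16.38
G1 X0.00 Y16.38
G1 X0.00 Y0.00
; layer 2
G0 Z10.78
G0 X0.00 Y0.00
G1 X23.66 Y0.00
G1 X23.66 Y16.38
G1 X0.00 Y16.38
G1 X0.00 Y0.00
; layer 3
G0 Z16.16
G0 X0.00 Y0.00
G1 X23.66 Y0.00
G1 X23.66 Y16.38
G1 X0.00 Y16.38
G1 X0.00 Y0.00
; layer 4
G0 Z21.55
G0 X0.00 Y0.00
G1 X23.66 Y0.00
G1 X23.66 Y16.38
G1 X0.00 Y16.38
G1 X0.00 Y0.00
; layer 5
G0 Z26.94
G0 X0.00 Y0.00
G1 X23.66 Y0.00
G1 X23.66 Y16.38
G1 X0.00 Y16.38
G1 X0.00 Y0.00
M2 ; end

The solid is a rectangular box, roughly 23.7 × 16.4 mm footprint and 26.9 mm tall. Slicing at Δz = 5.39 mm — 5 equal slices spanning the solid's height, so layer i sits at z = i·h/5 — gives 5 non-empty perimeters. Each is a 4-segment closed polygon; G0 lifts to the layer z and rapids to the start vertex, then G1 traces the edges.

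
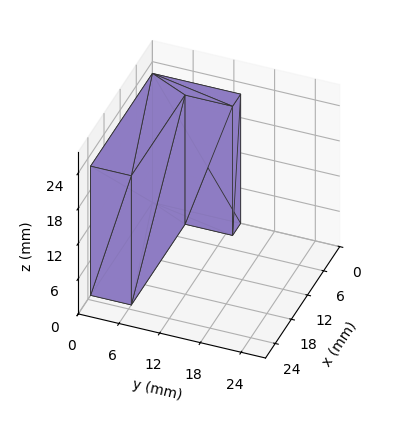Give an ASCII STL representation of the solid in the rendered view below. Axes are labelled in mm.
Reading the render: the shape is an L-shaped prism: outer 23 × 13 mm, arm thicknesses ≈ 6 mm (horizontal) and 3 mm (vertical), extruded 22 mm in z (dimensions read to the nearest mm from the axis ticks). For the STL, each face is triangulated and given an outward normal.

solid part
  facet normal 0.0000 0.0000 -1.0000
    outer loop
      vertex 23.000 6.000 0.000
      vertex 23.000 0.000 0.000
      vertex 0.000 0.000 0.000
    endloop
  endfacet
  facet normal 0.0000 0.0000 -1.0000
    outer loop
      vertex 3.000 6.000 0.000
      vertex 23.000 6.000 0.000
      vertex 0.000 0.000 0.000
    endloop
  endfacet
  facet normal 0.0000 0.0000 -1.0000
    outer loop
      vertex 3.000 13.000 0.000
      vertex 3.000 6.000 0.000
      vertex 0.000 0.000 0.000
    endloop
  endfacet
  facet normal 0.0000 0.0000 -1.0000
    outer loop
      vertex 0.000 13.000 0.000
      vertex 3.000 13.000 0.000
      vertex 0.000 0.000 0.000
    endloop
  endfacet
  facet normal 0.0000 0.0000 1.0000
    outer loop
      vertex 0.000 0.000 22.000
      vertex 23.000 0.000 22.000
      vertex 23.000 6.000 22.000
    endloop
  endfacet
  facet normal 0.0000 0.0000 1.0000
    outer loop
      vertex 0.000 0.000 22.000
      vertex 23.000 6.000 22.000
      vertex 3.000 6.000 22.000
    endloop
  endfacet
  facet normal 0.0000 0.0000 1.0000
    outer loop
      vertex 0.000 0.000 22.000
      vertex 3.000 6.000 22.000
      vertex 3.000 13.000 22.000
    endloop
  endfacet
  facet normal 0.0000 0.0000 1.0000
    outer loop
      vertex 0.000 0.000 22.000
      vertex 3.000 13.000 22.000
      vertex 0.000 13.000 22.000
    endloop
  endfacet
  facet normal 0.0000 -1.0000 0.0000
    outer loop
      vertex 0.000 0.000 0.000
      vertex 23.000 0.000 0.000
      vertex 23.000 0.000 22.000
    endloop
  endfacet
  facet normal 0.0000 -1.0000 0.0000
    outer loop
      vertex 0.000 0.000 0.000
      vertex 23.000 0.000 22.000
      vertex 0.000 0.000 22.000
    endloop
  endfacet
  facet normal 1.0000 0.0000 0.0000
    outer loop
      vertex 23.000 0.000 0.000
      vertex 23.000 6.000 0.000
      vertex 23.000 6.000 22.000
    endloop
  endfacet
  facet normal 1.0000 0.0000 0.0000
    outer loop
      vertex 23.000 0.000 0.000
      vertex 23.000 6.000 22.000
      vertex 23.000 0.000 22.000
    endloop
  endfacet
  facet normal 0.0000 1.0000 0.0000
    outer loop
      vertex 23.000 6.000 0.000
      vertex 3.000 6.000 0.000
      vertex 3.000 6.000 22.000
    endloop
  endfacet
  facet normal 0.0000 1.0000 0.0000
    outer loop
      vertex 23.000 6.000 0.000
      vertex 3.000 6.000 22.000
      vertex 23.000 6.000 22.000
    endloop
  endfacet
  facet normal 1.0000 0.0000 0.0000
    outer loop
      vertex 3.000 6.000 0.000
      vertex 3.000 13.000 0.000
      vertex 3.000 13.000 22.000
    endloop
  endfacet
  facet normal 1.0000 0.0000 0.0000
    outer loop
      vertex 3.000 6.000 0.000
      vertex 3.000 13.000 22.000
      vertex 3.000 6.000 22.000
    endloop
  endfacet
  facet normal 0.0000 1.0000 0.0000
    outer loop
      vertex 3.000 13.000 0.000
      vertex 0.000 13.000 0.000
      vertex 0.000 13.000 22.000
    endloop
  endfacet
  facet normal 0.0000 1.0000 0.0000
    outer loop
      vertex 3.000 13.000 0.000
      vertex 0.000 13.000 22.000
      vertex 3.000 13.000 22.000
    endloop
  endfacet
  facet normal -1.0000 0.0000 0.0000
    outer loop
      vertex 0.000 13.000 0.000
      vertex 0.000 0.000 0.000
      vertex 0.000 0.000 22.000
    endloop
  endfacet
  facet normal -1.0000 0.0000 0.0000
    outer loop
      vertex 0.000 13.000 0.000
      vertex 0.000 0.000 22.000
      vertex 0.000 13.000 22.000
    endloop
  endfacet
endsolid part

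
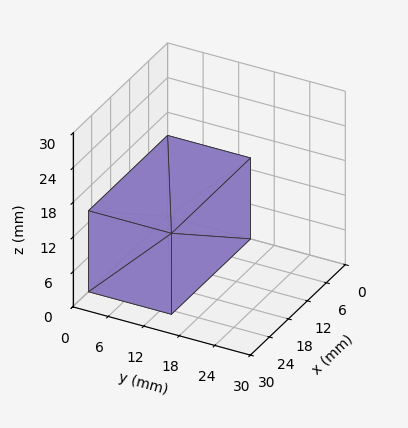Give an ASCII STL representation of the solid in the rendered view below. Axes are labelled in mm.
Reading the render: the shape is a rectangular box, roughly 25 × 14 mm footprint and 14 mm tall (dimensions read to the nearest mm from the axis ticks). For the STL, each face is triangulated and given an outward normal.

solid part
  facet normal 0.0000 0.0000 -1.0000
    outer loop
      vertex 25.000 14.000 0.000
      vertex 25.000 0.000 0.000
      vertex 0.000 0.000 0.000
    endloop
  endfacet
  facet normal 0.0000 0.0000 -1.0000
    outer loop
      vertex 0.000 14.000 0.000
      vertex 25.000 14.000 0.000
      vertex 0.000 0.000 0.000
    endloop
  endfacet
  facet normal 0.0000 0.0000 1.0000
    outer loop
      vertex 0.000 0.000 14.000
      vertex 25.000 0.000 14.000
      vertex 25.000 14.000 14.000
    endloop
  endfacet
  facet normal 0.0000 0.0000 1.0000
    outer loop
      vertex 0.000 0.000 14.000
      vertex 25.000 14.000 14.000
      vertex 0.000 14.000 14.000
    endloop
  endfacet
  facet normal 0.0000 -1.0000 0.0000
    outer loop
      vertex 0.000 0.000 0.000
      vertex 25.000 0.000 0.000
      vertex 25.000 0.000 14.000
    endloop
  endfacet
  facet normal 0.0000 -1.0000 0.0000
    outer loop
      vertex 0.000 0.000 0.000
      vertex 25.000 0.000 14.000
      vertex 0.000 0.000 14.000
    endloop
  endfacet
  facet normal 0.0000 1.0000 0.0000
    outer loop
      vertex 25.000 14.000 14.000
      vertex 25.000 14.000 0.000
      vertex 0.000 14.000 0.000
    endloop
  endfacet
  facet normal 0.0000 1.0000 0.0000
    outer loop
      vertex 0.000 14.000 14.000
      vertex 25.000 14.000 14.000
      vertex 0.000 14.000 0.000
    endloop
  endfacet
  facet normal -1.0000 0.0000 0.0000
    outer loop
      vertex 0.000 14.000 14.000
      vertex 0.000 14.000 0.000
      vertex 0.000 0.000 0.000
    endloop
  endfacet
  facet normal -1.0000 0.0000 0.0000
    outer loop
      vertex 0.000 0.000 14.000
      vertex 0.000 14.000 14.000
      vertex 0.000 0.000 0.000
    endloop
  endfacet
  facet normal 1.0000 0.0000 0.0000
    outer loop
      vertex 25.000 0.000 0.000
      vertex 25.000 14.000 0.000
      vertex 25.000 14.000 14.000
    endloop
  endfacet
  facet normal 1.0000 0.0000 0.0000
    outer loop
      vertex 25.000 0.000 0.000
      vertex 25.000 14.000 14.000
      vertex 25.000 0.000 14.000
    endloop
  endfacet
endsolid part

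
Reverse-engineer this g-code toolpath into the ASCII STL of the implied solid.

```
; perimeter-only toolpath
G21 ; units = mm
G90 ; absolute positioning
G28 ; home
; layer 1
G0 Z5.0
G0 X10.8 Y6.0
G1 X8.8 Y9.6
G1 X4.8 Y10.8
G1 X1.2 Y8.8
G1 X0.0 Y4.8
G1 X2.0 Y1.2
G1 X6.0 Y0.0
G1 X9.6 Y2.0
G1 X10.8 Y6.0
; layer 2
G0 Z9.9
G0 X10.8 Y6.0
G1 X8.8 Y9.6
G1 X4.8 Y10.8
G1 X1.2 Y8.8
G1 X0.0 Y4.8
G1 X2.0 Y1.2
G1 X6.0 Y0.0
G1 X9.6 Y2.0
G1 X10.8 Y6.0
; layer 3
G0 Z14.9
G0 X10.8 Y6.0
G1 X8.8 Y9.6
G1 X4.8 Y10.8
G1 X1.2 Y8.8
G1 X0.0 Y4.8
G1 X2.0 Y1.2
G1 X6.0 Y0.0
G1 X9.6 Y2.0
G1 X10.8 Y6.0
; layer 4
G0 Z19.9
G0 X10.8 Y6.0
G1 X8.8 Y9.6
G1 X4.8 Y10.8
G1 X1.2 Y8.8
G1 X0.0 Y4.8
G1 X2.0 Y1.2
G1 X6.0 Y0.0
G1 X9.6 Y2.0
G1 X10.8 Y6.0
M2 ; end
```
solid part
  facet normal 0.0000 0.0000 -1.0000
    outer loop
      vertex 4.8 10.8 0.0
      vertex 8.8 9.6 0.0
      vertex 10.8 6.0 0.0
    endloop
  endfacet
  facet normal 0.0000 0.0000 -1.0000
    outer loop
      vertex 1.2 8.8 0.0
      vertex 4.8 10.8 0.0
      vertex 10.8 6.0 0.0
    endloop
  endfacet
  facet normal 0.0000 0.0000 -1.0000
    outer loop
      vertex 0.0 4.8 0.0
      vertex 1.2 8.8 0.0
      vertex 10.8 6.0 0.0
    endloop
  endfacet
  facet normal 0.0000 0.0000 -1.0000
    outer loop
      vertex 2.0 1.2 0.0
      vertex 0.0 4.8 0.0
      vertex 10.8 6.0 0.0
    endloop
  endfacet
  facet normal 0.0000 0.0000 -1.0000
    outer loop
      vertex 6.0 0.0 0.0
      vertex 2.0 1.2 0.0
      vertex 10.8 6.0 0.0
    endloop
  endfacet
  facet normal 0.0000 0.0000 -1.0000
    outer loop
      vertex 9.6 2.0 0.0
      vertex 6.0 0.0 0.0
      vertex 10.8 6.0 0.0
    endloop
  endfacet
  facet normal 0.0000 0.0000 1.0000
    outer loop
      vertex 10.8 6.0 19.9
      vertex 8.8 9.6 19.9
      vertex 4.8 10.8 19.9
    endloop
  endfacet
  facet normal 0.0000 0.0000 1.0000
    outer loop
      vertex 10.8 6.0 19.9
      vertex 4.8 10.8 19.9
      vertex 1.2 8.8 19.9
    endloop
  endfacet
  facet normal 0.0000 0.0000 1.0000
    outer loop
      vertex 10.8 6.0 19.9
      vertex 1.2 8.8 19.9
      vertex 0.0 4.8 19.9
    endloop
  endfacet
  facet normal 0.0000 0.0000 1.0000
    outer loop
      vertex 10.8 6.0 19.9
      vertex 0.0 4.8 19.9
      vertex 2.0 1.2 19.9
    endloop
  endfacet
  facet normal 0.0000 0.0000 1.0000
    outer loop
      vertex 10.8 6.0 19.9
      vertex 2.0 1.2 19.9
      vertex 6.0 0.0 19.9
    endloop
  endfacet
  facet normal 0.0000 0.0000 1.0000
    outer loop
      vertex 10.8 6.0 19.9
      vertex 6.0 0.0 19.9
      vertex 9.6 2.0 19.9
    endloop
  endfacet
  facet normal 0.8742 0.4856 0.0000
    outer loop
      vertex 10.8 6.0 0.0
      vertex 8.8 9.6 0.0
      vertex 8.8 9.6 19.9
    endloop
  endfacet
  facet normal 0.8742 0.4856 0.0000
    outer loop
      vertex 10.8 6.0 0.0
      vertex 8.8 9.6 19.9
      vertex 10.8 6.0 19.9
    endloop
  endfacet
  facet normal 0.2873 0.9578 0.0000
    outer loop
      vertex 8.8 9.6 0.0
      vertex 4.8 10.8 0.0
      vertex 4.8 10.8 19.9
    endloop
  endfacet
  facet normal 0.2873 0.9578 0.0000
    outer loop
      vertex 8.8 9.6 0.0
      vertex 4.8 10.8 19.9
      vertex 8.8 9.6 19.9
    endloop
  endfacet
  facet normal -0.4856 0.8742 0.0000
    outer loop
      vertex 4.8 10.8 0.0
      vertex 1.2 8.8 0.0
      vertex 1.2 8.8 19.9
    endloop
  endfacet
  facet normal -0.4856 0.8742 0.0000
    outer loop
      vertex 4.8 10.8 0.0
      vertex 1.2 8.8 19.9
      vertex 4.8 10.8 19.9
    endloop
  endfacet
  facet normal -0.9578 0.2873 0.0000
    outer loop
      vertex 1.2 8.8 0.0
      vertex 0.0 4.8 0.0
      vertex 0.0 4.8 19.9
    endloop
  endfacet
  facet normal -0.9578 0.2873 0.0000
    outer loop
      vertex 1.2 8.8 0.0
      vertex 0.0 4.8 19.9
      vertex 1.2 8.8 19.9
    endloop
  endfacet
  facet normal -0.8742 -0.4856 0.0000
    outer loop
      vertex 0.0 4.8 0.0
      vertex 2.0 1.2 0.0
      vertex 2.0 1.2 19.9
    endloop
  endfacet
  facet normal -0.8742 -0.4856 0.0000
    outer loop
      vertex 0.0 4.8 0.0
      vertex 2.0 1.2 19.9
      vertex 0.0 4.8 19.9
    endloop
  endfacet
  facet normal -0.2873 -0.9578 0.0000
    outer loop
      vertex 2.0 1.2 0.0
      vertex 6.0 0.0 0.0
      vertex 6.0 0.0 19.9
    endloop
  endfacet
  facet normal -0.2873 -0.9578 0.0000
    outer loop
      vertex 2.0 1.2 0.0
      vertex 6.0 0.0 19.9
      vertex 2.0 1.2 19.9
    endloop
  endfacet
  facet normal 0.4856 -0.8742 0.0000
    outer loop
      vertex 6.0 0.0 0.0
      vertex 9.6 2.0 0.0
      vertex 9.6 2.0 19.9
    endloop
  endfacet
  facet normal 0.4856 -0.8742 0.0000
    outer loop
      vertex 6.0 0.0 0.0
      vertex 9.6 2.0 19.9
      vertex 6.0 0.0 19.9
    endloop
  endfacet
  facet normal 0.9578 -0.2873 0.0000
    outer loop
      vertex 9.6 2.0 0.0
      vertex 10.8 6.0 0.0
      vertex 10.8 6.0 19.9
    endloop
  endfacet
  facet normal 0.9578 -0.2873 0.0000
    outer loop
      vertex 9.6 2.0 0.0
      vertex 10.8 6.0 19.9
      vertex 9.6 2.0 19.9
    endloop
  endfacet
endsolid part

The G0 Z moves step by Δz≈5.0 mm. Every layer's G1 loop is the same polygon, so the solid is a straight extrusion of it from z=0 to z≈19.9. Closing with flat bottom and top caps and triangulating gives 28 facets — a regular 8-sided prism (a cylinder approximated with 8 flat sides), circumscribed radius ≈ 5.4 mm, height ≈ 19.9 mm.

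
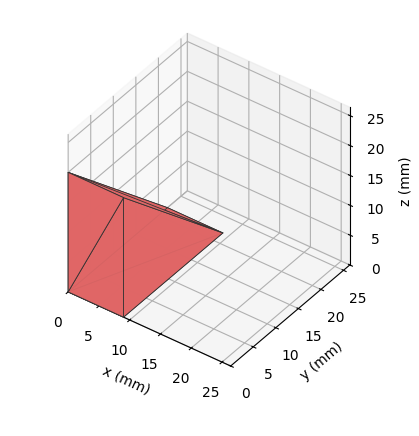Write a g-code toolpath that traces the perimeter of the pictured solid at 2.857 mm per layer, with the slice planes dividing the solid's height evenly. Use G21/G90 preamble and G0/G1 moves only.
Reading the render: the shape is a wedge (ramp): 9 × 22 mm base, rising to 20 mm along the y=0 edge and sloping linearly to z=0 at y=22 (dimensions read to the nearest mm from the axis ticks). For the g-code, the solid's height is divided into equal slices at the stated Δz and each level perimeter traced with G1 moves after a G0 lift.

; perimeter-only toolpath
G21 ; units = mm
G90 ; absolute positioning
G28 ; home
; layer 1
G0 Z2.857
G0 X0.000 Y0.000
G1 X9.000 Y0.000
G1 X9.000 Y18.857
G1 X0.000 Y18.857
G1 X0.000 Y0.000
; layer 2
G0 Z5.714
G0 X0.000 Y0.000
G1 X9.000 Y0.000
G1 X9.000 Y15.714
G1 X0.000 Y15.714
G1 X0.000 Y0.000
; layer 3
G0 Z8.571
G0 X0.000 Y0.000
G1 X9.000 Y0.000
G1 X9.000 Y12.571
G1 X0.000 Y12.571
G1 X0.000 Y0.000
; layer 4
G0 Z11.429
G0 X0.000 Y0.000
G1 X9.000 Y0.000
G1 X9.000 Y9.429
G1 X0.000 Y9.429
G1 X0.000 Y0.000
; layer 5
G0 Z14.286
G0 X0.000 Y0.000
G1 X9.000 Y0.000
G1 X9.000 Y6.286
G1 X0.000 Y6.286
G1 X0.000 Y0.000
; layer 6
G0 Z17.143
G0 X0.000 Y0.000
G1 X9.000 Y0.000
G1 X9.000 Y3.143
G1 X0.000 Y3.143
G1 X0.000 Y0.000
M2 ; end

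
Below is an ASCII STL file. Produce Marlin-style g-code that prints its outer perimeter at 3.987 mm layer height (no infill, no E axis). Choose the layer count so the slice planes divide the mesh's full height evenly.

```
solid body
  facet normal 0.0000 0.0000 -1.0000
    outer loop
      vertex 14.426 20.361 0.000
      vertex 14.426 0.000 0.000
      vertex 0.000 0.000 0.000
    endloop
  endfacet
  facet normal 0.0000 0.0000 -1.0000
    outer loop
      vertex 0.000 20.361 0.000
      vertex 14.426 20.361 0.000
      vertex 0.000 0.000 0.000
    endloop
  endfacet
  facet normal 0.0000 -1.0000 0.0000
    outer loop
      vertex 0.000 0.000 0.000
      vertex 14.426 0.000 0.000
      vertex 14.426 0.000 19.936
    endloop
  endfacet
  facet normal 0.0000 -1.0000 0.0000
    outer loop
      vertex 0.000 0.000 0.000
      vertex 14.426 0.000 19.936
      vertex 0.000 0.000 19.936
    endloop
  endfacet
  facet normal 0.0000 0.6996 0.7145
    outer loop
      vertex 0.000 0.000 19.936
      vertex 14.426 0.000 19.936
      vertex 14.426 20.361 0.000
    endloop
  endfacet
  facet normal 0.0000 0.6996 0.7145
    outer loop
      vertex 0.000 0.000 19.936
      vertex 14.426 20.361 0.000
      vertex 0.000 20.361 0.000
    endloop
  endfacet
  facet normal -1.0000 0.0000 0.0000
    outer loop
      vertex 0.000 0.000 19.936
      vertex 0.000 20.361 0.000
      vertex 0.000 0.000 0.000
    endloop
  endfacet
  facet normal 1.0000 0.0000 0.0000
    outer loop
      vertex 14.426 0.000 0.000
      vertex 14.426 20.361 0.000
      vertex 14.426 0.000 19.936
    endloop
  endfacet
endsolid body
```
; perimeter-only toolpath
G21 ; units = mm
G90 ; absolute positioning
G28 ; home
; layer 1
G0 Z3.987
G0 X0.000 Y0.000
G1 X14.426 Y0.000
G1 X14.426 Y16.289
G1 X0.000 Y16.289
G1 X0.000 Y0.000
; layer 2
G0 Z7.974
G0 X0.000 Y0.000
G1 X14.426 Y0.000
G1 X14.426 Y12.217
G1 X0.000 Y12.217
G1 X0.000 Y0.000
; layer 3
G0 Z11.962
G0 X0.000 Y0.000
G1 X14.426 Y0.000
G1 X14.426 Y8.144
G1 X0.000 Y8.144
G1 X0.000 Y0.000
; layer 4
G0 Z15.949
G0 X0.000 Y0.000
G1 X14.426 Y0.000
G1 X14.426 Y4.072
G1 X0.000 Y4.072
G1 X0.000 Y0.000
M2 ; end

The solid is a wedge (ramp): 14.4 × 20.4 mm base, rising to 19.9 mm along the y=0 edge and sloping linearly to z=0 at y=20.4. Slicing at Δz = 3.987 mm — 5 equal slices spanning the solid's height, so layer i sits at z = i·h/5 — gives 4 non-empty perimeters. Each is a 4-segment closed polygon; G0 lifts to the layer z and rapids to the start vertex, then G1 traces the edges. The cross-section shrinks linearly with z (the slice at the apex is degenerate and omitted).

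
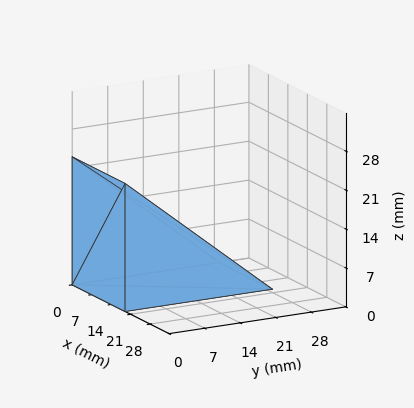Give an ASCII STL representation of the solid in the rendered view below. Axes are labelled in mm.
Reading the render: the shape is a wedge (ramp): 19 × 29 mm base, rising to 23 mm along the y=0 edge and sloping linearly to z=0 at y=29 (dimensions read to the nearest mm from the axis ticks). For the STL, each face is triangulated and given an outward normal.

solid part
  facet normal 0.0000 0.0000 -1.0000
    outer loop
      vertex 19.0 29.0 0.0
      vertex 19.0 0.0 0.0
      vertex 0.0 0.0 0.0
    endloop
  endfacet
  facet normal 0.0000 0.0000 -1.0000
    outer loop
      vertex 0.0 29.0 0.0
      vertex 19.0 29.0 0.0
      vertex 0.0 0.0 0.0
    endloop
  endfacet
  facet normal 0.0000 -1.0000 0.0000
    outer loop
      vertex 0.0 0.0 0.0
      vertex 19.0 0.0 0.0
      vertex 19.0 0.0 23.0
    endloop
  endfacet
  facet normal 0.0000 -1.0000 0.0000
    outer loop
      vertex 0.0 0.0 0.0
      vertex 19.0 0.0 23.0
      vertex 0.0 0.0 23.0
    endloop
  endfacet
  facet normal 0.0000 0.6214 0.7835
    outer loop
      vertex 0.0 0.0 23.0
      vertex 19.0 0.0 23.0
      vertex 19.0 29.0 0.0
    endloop
  endfacet
  facet normal 0.0000 0.6214 0.7835
    outer loop
      vertex 0.0 0.0 23.0
      vertex 19.0 29.0 0.0
      vertex 0.0 29.0 0.0
    endloop
  endfacet
  facet normal -1.0000 0.0000 0.0000
    outer loop
      vertex 0.0 0.0 23.0
      vertex 0.0 29.0 0.0
      vertex 0.0 0.0 0.0
    endloop
  endfacet
  facet normal 1.0000 0.0000 0.0000
    outer loop
      vertex 19.0 0.0 0.0
      vertex 19.0 29.0 0.0
      vertex 19.0 0.0 23.0
    endloop
  endfacet
endsolid part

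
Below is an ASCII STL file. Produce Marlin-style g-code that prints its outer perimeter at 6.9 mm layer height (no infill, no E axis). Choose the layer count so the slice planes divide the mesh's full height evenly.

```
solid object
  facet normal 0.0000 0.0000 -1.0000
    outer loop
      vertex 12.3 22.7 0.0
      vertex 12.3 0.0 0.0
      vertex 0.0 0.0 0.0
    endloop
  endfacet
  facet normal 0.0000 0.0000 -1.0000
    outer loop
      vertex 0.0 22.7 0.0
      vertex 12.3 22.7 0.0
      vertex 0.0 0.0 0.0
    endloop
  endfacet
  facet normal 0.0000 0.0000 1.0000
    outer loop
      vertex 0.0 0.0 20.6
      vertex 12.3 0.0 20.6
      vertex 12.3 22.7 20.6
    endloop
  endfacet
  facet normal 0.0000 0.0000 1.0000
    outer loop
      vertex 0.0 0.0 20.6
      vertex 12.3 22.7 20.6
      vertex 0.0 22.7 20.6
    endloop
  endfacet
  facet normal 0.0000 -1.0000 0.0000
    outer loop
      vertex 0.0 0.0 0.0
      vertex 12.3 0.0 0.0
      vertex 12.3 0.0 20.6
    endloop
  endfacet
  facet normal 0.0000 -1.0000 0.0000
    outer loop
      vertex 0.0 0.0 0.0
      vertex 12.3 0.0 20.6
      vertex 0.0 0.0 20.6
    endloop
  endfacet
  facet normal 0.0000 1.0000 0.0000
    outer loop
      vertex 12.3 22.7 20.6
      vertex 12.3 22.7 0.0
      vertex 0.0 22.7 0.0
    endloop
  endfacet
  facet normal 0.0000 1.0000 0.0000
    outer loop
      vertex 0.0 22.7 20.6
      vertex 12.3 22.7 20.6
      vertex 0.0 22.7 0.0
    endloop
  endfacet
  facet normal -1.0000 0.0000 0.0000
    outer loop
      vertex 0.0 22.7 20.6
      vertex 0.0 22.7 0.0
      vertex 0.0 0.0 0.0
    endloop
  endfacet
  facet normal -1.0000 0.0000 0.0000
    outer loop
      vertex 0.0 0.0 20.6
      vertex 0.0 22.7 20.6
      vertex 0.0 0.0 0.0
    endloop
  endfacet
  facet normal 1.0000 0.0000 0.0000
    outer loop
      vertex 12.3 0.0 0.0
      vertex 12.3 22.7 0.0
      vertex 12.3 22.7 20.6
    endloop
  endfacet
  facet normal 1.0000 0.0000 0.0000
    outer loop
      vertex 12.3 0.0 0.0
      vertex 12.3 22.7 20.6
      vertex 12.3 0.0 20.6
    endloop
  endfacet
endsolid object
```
; perimeter-only toolpath
G21 ; units = mm
G90 ; absolute positioning
G28 ; home
; layer 1
G0 Z6.9
G0 X0.0 Y0.0
G1 X12.3 Y0.0
G1 X12.3 Y22.7
G1 X0.0 Y22.7
G1 X0.0 Y0.0
; layer 2
G0 Z13.7
G0 X0.0 Y0.0
G1 X12.3 Y0.0
G1 X12.3 Y22.7
G1 X0.0 Y22.7
G1 X0.0 Y0.0
; layer 3
G0 Z20.6
G0 X0.0 Y0.0
G1 X12.3 Y0.0
G1 X12.3 Y22.7
G1 X0.0 Y22.7
G1 X0.0 Y0.0
M2 ; end

The solid is a rectangular box, roughly 12.3 × 22.7 mm footprint and 20.6 mm tall. Slicing at Δz = 6.9 mm — 3 equal slices spanning the solid's height, so layer i sits at z = i·h/3 — gives 3 non-empty perimeters. Each is a 4-segment closed polygon; G0 lifts to the layer z and rapids to the start vertex, then G1 traces the edges.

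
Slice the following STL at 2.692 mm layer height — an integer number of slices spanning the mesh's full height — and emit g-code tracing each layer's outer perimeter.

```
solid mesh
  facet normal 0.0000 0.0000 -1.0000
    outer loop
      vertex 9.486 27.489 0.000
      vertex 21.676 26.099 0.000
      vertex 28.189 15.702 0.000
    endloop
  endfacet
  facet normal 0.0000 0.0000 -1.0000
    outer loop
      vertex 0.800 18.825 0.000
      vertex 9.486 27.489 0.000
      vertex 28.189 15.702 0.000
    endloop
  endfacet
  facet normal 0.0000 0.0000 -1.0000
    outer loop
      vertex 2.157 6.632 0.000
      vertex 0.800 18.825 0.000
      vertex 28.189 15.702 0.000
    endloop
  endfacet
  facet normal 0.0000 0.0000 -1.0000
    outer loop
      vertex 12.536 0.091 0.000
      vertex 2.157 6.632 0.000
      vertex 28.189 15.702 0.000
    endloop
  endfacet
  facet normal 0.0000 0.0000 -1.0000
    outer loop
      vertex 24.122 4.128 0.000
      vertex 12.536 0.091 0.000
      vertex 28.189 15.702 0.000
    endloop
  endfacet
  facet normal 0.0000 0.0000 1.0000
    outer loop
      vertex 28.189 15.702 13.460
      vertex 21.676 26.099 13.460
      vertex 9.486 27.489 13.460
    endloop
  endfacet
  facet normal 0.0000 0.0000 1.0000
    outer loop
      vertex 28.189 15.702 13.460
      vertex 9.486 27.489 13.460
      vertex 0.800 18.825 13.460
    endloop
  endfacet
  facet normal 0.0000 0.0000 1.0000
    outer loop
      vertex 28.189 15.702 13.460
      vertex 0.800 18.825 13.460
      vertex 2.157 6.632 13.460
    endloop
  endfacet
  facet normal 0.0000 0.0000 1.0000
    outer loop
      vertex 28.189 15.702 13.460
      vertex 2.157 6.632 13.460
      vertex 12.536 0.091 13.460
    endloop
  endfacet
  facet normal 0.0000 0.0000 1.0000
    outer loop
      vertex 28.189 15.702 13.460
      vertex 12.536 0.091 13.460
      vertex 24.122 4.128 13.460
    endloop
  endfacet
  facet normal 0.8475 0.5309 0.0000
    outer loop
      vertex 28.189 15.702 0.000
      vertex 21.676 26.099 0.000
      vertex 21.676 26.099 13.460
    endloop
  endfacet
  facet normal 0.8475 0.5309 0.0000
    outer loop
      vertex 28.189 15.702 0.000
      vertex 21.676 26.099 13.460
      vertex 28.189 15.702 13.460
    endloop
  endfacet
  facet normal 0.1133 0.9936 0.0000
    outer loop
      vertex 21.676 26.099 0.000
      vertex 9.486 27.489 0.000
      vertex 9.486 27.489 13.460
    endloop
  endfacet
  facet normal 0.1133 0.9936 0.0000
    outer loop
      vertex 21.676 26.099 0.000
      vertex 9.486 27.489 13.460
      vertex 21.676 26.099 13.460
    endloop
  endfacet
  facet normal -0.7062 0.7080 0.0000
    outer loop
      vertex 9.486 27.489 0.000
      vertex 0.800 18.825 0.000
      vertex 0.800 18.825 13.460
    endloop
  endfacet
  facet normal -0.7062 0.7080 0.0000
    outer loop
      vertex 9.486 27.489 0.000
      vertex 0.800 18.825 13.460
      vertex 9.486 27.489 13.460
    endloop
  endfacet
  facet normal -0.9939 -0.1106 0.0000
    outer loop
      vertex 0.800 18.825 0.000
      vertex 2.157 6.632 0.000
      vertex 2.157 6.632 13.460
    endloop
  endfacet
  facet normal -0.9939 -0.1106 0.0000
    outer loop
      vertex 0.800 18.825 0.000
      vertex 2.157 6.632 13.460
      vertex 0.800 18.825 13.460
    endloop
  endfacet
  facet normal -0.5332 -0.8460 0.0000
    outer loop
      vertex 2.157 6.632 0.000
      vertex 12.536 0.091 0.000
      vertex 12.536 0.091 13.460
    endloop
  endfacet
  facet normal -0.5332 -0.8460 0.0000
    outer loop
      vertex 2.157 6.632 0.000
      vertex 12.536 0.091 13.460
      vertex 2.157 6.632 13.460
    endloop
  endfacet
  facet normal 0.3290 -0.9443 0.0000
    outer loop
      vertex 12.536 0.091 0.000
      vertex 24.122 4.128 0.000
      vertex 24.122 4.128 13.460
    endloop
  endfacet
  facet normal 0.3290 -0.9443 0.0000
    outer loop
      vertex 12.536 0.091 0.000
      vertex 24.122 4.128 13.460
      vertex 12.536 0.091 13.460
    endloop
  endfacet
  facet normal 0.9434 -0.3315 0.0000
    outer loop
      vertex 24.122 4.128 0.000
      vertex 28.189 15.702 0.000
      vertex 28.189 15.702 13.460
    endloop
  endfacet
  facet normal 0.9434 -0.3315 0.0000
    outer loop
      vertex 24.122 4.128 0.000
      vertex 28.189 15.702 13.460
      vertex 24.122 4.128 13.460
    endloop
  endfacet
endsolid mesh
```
; perimeter-only toolpath
G21 ; units = mm
G90 ; absolute positioning
G28 ; home
; layer 1
G0 Z2.692
G0 X28.189 Y15.702
G1 X21.676 Y26.099
G1 X9.486 Y27.489
G1 X0.800 Y18.825
G1 X2.157 Y6.632
G1 X12.536 Y0.091
G1 X24.122 Y4.128
G1 X28.189 Y15.702
; layer 2
G0 Z5.384
G0 X28.189 Y15.702
G1 X21.676 Y26.099
G1 X9.486 Y27.489
G1 X0.800 Y18.825
G1 X2.157 Y6.632
G1 X12.536 Y0.091
G1 X24.122 Y4.128
G1 X28.189 Y15.702
; layer 3
G0 Z8.076
G0 X28.189 Y15.702
G1 X21.676 Y26.099
G1 X9.486 Y27.489
G1 X0.800 Y18.825
G1 X2.157 Y6.632
G1 X12.536 Y0.091
G1 X24.122 Y4.128
G1 X28.189 Y15.702
; layer 4
G0 Z10.768
G0 X28.189 Y15.702
G1 X21.676 Y26.099
G1 X9.486 Y27.489
G1 X0.800 Y18.825
G1 X2.157 Y6.632
G1 X12.536 Y0.091
G1 X24.122 Y4.128
G1 X28.189 Y15.702
; layer 5
G0 Z13.460
G0 X28.189 Y15.702
G1 X21.676 Y26.099
G1 X9.486 Y27.489
G1 X0.800 Y18.825
G1 X2.157 Y6.632
G1 X12.536 Y0.091
G1 X24.122 Y4.128
G1 X28.189 Y15.702
M2 ; end

The solid is a regular 7-sided prism (a cylinder approximated with 7 flat sides), circumscribed radius ≈ 14.1 mm, height ≈ 13.5 mm. Slicing at Δz = 2.692 mm — 5 equal slices spanning the solid's height, so layer i sits at z = i·h/5 — gives 5 non-empty perimeters. Each is a 7-segment closed polygon; G0 lifts to the layer z and rapids to the start vertex, then G1 traces the edges.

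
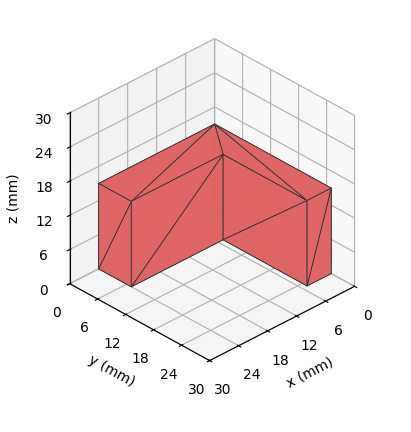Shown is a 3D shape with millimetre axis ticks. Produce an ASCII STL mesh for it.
Reading the render: the shape is an L-shaped prism: outer 24 × 25 mm, arm thicknesses ≈ 7 mm (horizontal) and 5 mm (vertical), extruded 15 mm in z (dimensions read to the nearest mm from the axis ticks). For the STL, each face is triangulated and given an outward normal.

solid part
  facet normal 0.0000 0.0000 -1.0000
    outer loop
      vertex 24.000 7.000 0.000
      vertex 24.000 0.000 0.000
      vertex 0.000 0.000 0.000
    endloop
  endfacet
  facet normal 0.0000 0.0000 -1.0000
    outer loop
      vertex 5.000 7.000 0.000
      vertex 24.000 7.000 0.000
      vertex 0.000 0.000 0.000
    endloop
  endfacet
  facet normal 0.0000 0.0000 -1.0000
    outer loop
      vertex 5.000 25.000 0.000
      vertex 5.000 7.000 0.000
      vertex 0.000 0.000 0.000
    endloop
  endfacet
  facet normal 0.0000 0.0000 -1.0000
    outer loop
      vertex 0.000 25.000 0.000
      vertex 5.000 25.000 0.000
      vertex 0.000 0.000 0.000
    endloop
  endfacet
  facet normal 0.0000 0.0000 1.0000
    outer loop
      vertex 0.000 0.000 15.000
      vertex 24.000 0.000 15.000
      vertex 24.000 7.000 15.000
    endloop
  endfacet
  facet normal 0.0000 0.0000 1.0000
    outer loop
      vertex 0.000 0.000 15.000
      vertex 24.000 7.000 15.000
      vertex 5.000 7.000 15.000
    endloop
  endfacet
  facet normal 0.0000 0.0000 1.0000
    outer loop
      vertex 0.000 0.000 15.000
      vertex 5.000 7.000 15.000
      vertex 5.000 25.000 15.000
    endloop
  endfacet
  facet normal 0.0000 0.0000 1.0000
    outer loop
      vertex 0.000 0.000 15.000
      vertex 5.000 25.000 15.000
      vertex 0.000 25.000 15.000
    endloop
  endfacet
  facet normal 0.0000 -1.0000 0.0000
    outer loop
      vertex 0.000 0.000 0.000
      vertex 24.000 0.000 0.000
      vertex 24.000 0.000 15.000
    endloop
  endfacet
  facet normal 0.0000 -1.0000 0.0000
    outer loop
      vertex 0.000 0.000 0.000
      vertex 24.000 0.000 15.000
      vertex 0.000 0.000 15.000
    endloop
  endfacet
  facet normal 1.0000 0.0000 0.0000
    outer loop
      vertex 24.000 0.000 0.000
      vertex 24.000 7.000 0.000
      vertex 24.000 7.000 15.000
    endloop
  endfacet
  facet normal 1.0000 0.0000 0.0000
    outer loop
      vertex 24.000 0.000 0.000
      vertex 24.000 7.000 15.000
      vertex 24.000 0.000 15.000
    endloop
  endfacet
  facet normal 0.0000 1.0000 0.0000
    outer loop
      vertex 24.000 7.000 0.000
      vertex 5.000 7.000 0.000
      vertex 5.000 7.000 15.000
    endloop
  endfacet
  facet normal 0.0000 1.0000 0.0000
    outer loop
      vertex 24.000 7.000 0.000
      vertex 5.000 7.000 15.000
      vertex 24.000 7.000 15.000
    endloop
  endfacet
  facet normal 1.0000 0.0000 0.0000
    outer loop
      vertex 5.000 7.000 0.000
      vertex 5.000 25.000 0.000
      vertex 5.000 25.000 15.000
    endloop
  endfacet
  facet normal 1.0000 0.0000 0.0000
    outer loop
      vertex 5.000 7.000 0.000
      vertex 5.000 25.000 15.000
      vertex 5.000 7.000 15.000
    endloop
  endfacet
  facet normal 0.0000 1.0000 0.0000
    outer loop
      vertex 5.000 25.000 0.000
      vertex 0.000 25.000 0.000
      vertex 0.000 25.000 15.000
    endloop
  endfacet
  facet normal 0.0000 1.0000 0.0000
    outer loop
      vertex 5.000 25.000 0.000
      vertex 0.000 25.000 15.000
      vertex 5.000 25.000 15.000
    endloop
  endfacet
  facet normal -1.0000 0.0000 0.0000
    outer loop
      vertex 0.000 25.000 0.000
      vertex 0.000 0.000 0.000
      vertex 0.000 0.000 15.000
    endloop
  endfacet
  facet normal -1.0000 0.0000 0.0000
    outer loop
      vertex 0.000 25.000 0.000
      vertex 0.000 0.000 15.000
      vertex 0.000 25.000 15.000
    endloop
  endfacet
endsolid part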